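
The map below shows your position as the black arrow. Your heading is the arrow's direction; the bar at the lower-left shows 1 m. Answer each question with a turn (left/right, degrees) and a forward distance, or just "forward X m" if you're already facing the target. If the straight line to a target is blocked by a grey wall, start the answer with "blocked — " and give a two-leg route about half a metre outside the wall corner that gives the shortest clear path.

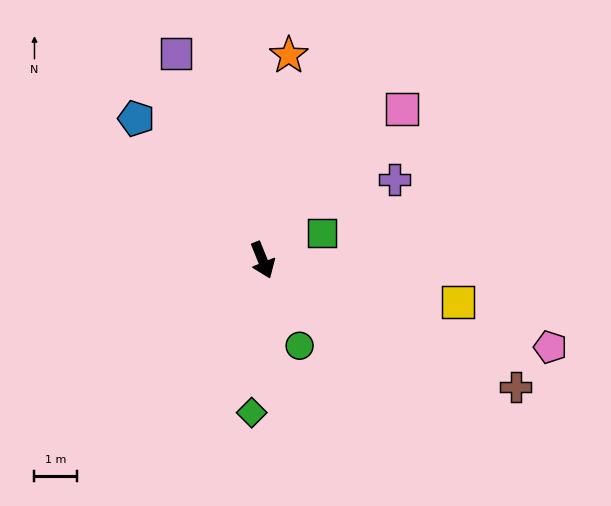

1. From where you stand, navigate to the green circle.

forward 2.2 m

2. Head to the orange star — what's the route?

turn left 151°, forward 4.8 m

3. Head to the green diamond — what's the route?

turn right 26°, forward 3.6 m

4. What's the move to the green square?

turn left 92°, forward 1.5 m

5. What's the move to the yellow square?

turn left 56°, forward 4.7 m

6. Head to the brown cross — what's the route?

turn left 41°, forward 6.7 m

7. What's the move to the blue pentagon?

turn right 160°, forward 4.5 m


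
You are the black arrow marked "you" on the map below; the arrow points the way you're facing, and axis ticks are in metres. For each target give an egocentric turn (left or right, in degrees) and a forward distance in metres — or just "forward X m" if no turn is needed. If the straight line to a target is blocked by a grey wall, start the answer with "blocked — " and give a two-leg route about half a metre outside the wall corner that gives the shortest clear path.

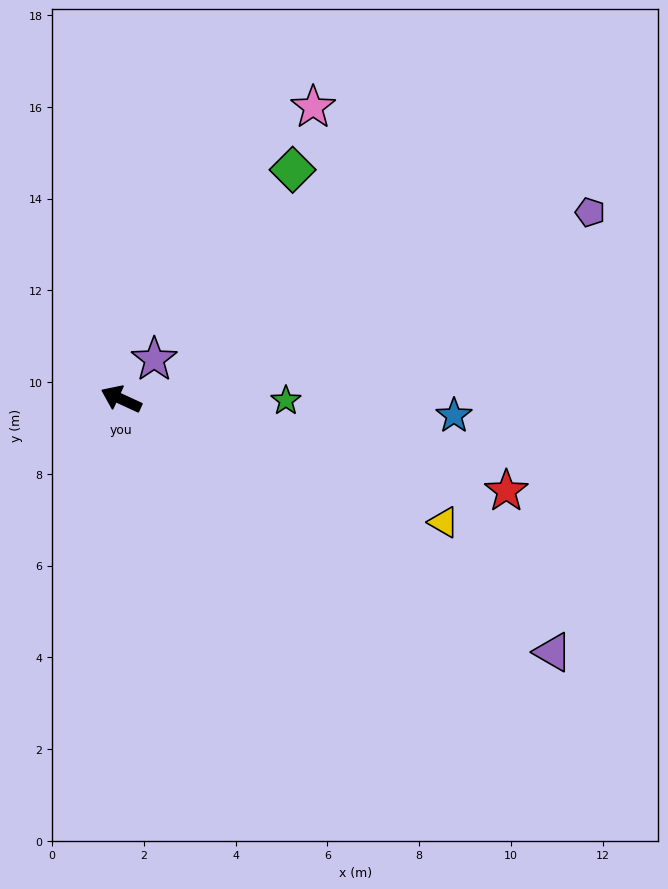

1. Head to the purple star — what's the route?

turn right 105°, forward 1.1 m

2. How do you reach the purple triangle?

turn left 174°, forward 10.9 m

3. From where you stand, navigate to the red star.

turn right 169°, forward 8.6 m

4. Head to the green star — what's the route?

turn right 156°, forward 3.6 m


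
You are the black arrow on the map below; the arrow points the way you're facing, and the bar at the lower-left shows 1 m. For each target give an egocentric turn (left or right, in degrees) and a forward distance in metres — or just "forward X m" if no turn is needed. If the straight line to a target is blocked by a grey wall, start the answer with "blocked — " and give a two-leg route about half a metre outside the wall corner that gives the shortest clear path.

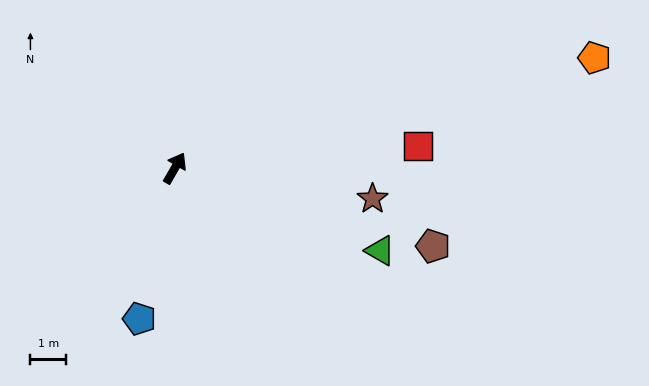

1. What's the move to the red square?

turn right 55°, forward 6.8 m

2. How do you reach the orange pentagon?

turn right 45°, forward 12.0 m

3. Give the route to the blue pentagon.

turn right 163°, forward 4.3 m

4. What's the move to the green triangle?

turn right 82°, forward 6.1 m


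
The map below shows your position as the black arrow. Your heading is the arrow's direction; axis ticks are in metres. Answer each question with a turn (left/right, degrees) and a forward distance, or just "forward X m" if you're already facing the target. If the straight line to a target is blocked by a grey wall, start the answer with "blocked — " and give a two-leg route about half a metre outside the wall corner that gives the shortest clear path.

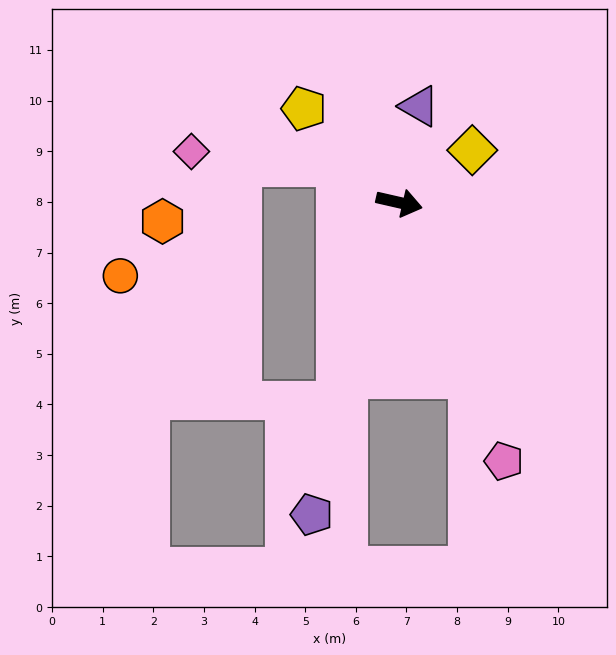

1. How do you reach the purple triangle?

turn left 91°, forward 1.9 m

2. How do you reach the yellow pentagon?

turn left 148°, forward 2.6 m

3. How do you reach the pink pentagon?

turn right 55°, forward 5.5 m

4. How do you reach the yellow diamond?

turn left 49°, forward 1.8 m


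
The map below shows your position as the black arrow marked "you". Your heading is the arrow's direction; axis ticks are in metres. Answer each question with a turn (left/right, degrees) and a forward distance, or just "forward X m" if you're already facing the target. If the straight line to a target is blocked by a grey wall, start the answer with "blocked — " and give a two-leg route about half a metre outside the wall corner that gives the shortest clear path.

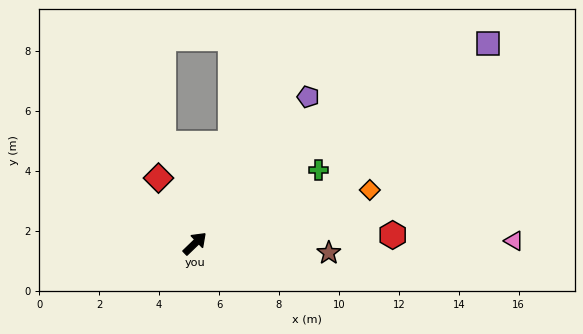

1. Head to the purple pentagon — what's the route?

turn left 8°, forward 6.2 m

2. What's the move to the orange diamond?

turn right 27°, forward 6.1 m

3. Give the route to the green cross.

turn right 13°, forward 4.8 m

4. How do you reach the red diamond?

turn left 75°, forward 2.5 m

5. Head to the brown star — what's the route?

turn right 48°, forward 4.5 m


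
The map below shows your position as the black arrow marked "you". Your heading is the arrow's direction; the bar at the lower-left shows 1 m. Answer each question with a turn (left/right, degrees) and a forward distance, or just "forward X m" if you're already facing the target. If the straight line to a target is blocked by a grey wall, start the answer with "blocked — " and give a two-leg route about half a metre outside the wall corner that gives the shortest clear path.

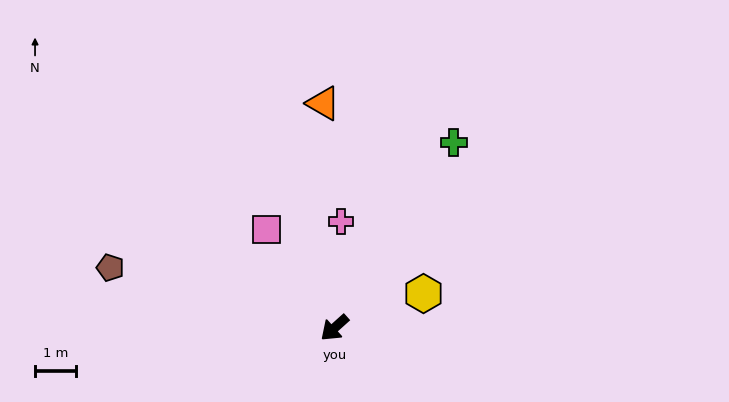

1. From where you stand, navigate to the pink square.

turn right 97°, forward 2.9 m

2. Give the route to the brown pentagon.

turn right 57°, forward 5.7 m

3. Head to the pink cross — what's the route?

turn right 135°, forward 2.6 m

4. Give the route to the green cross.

turn right 165°, forward 5.4 m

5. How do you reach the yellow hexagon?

turn left 159°, forward 2.3 m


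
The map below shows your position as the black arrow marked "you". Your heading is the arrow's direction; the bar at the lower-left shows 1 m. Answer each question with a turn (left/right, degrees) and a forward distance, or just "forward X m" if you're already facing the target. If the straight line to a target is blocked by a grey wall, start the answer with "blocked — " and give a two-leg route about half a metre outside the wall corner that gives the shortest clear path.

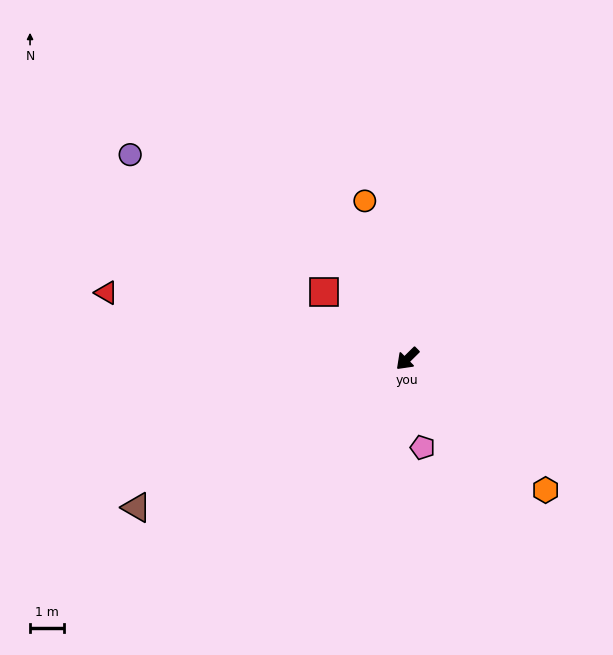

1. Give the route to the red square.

turn right 83°, forward 3.2 m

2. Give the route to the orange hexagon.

turn left 92°, forward 5.7 m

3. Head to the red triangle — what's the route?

turn right 57°, forward 9.2 m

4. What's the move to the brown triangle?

turn right 16°, forward 9.2 m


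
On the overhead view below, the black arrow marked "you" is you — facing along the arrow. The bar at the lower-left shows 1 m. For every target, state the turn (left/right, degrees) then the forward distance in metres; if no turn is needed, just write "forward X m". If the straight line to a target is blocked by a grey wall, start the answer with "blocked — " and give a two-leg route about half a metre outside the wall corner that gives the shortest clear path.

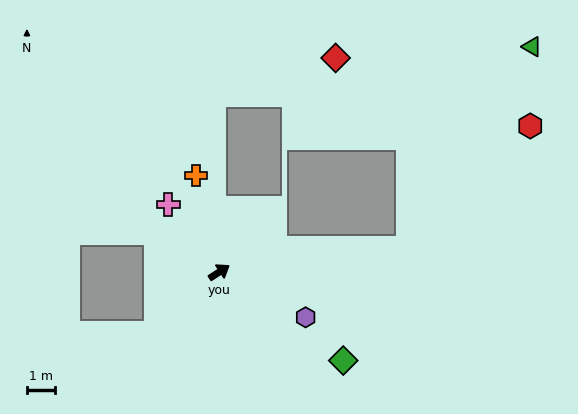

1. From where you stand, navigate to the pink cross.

turn left 94°, forward 3.0 m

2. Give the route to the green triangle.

blocked — turn right 26°, forward 6.7 m, then turn left 51°, forward 8.4 m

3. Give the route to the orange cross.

turn left 71°, forward 3.5 m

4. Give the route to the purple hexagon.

turn right 61°, forward 3.4 m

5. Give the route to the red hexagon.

blocked — turn right 26°, forward 6.7 m, then turn left 38°, forward 6.1 m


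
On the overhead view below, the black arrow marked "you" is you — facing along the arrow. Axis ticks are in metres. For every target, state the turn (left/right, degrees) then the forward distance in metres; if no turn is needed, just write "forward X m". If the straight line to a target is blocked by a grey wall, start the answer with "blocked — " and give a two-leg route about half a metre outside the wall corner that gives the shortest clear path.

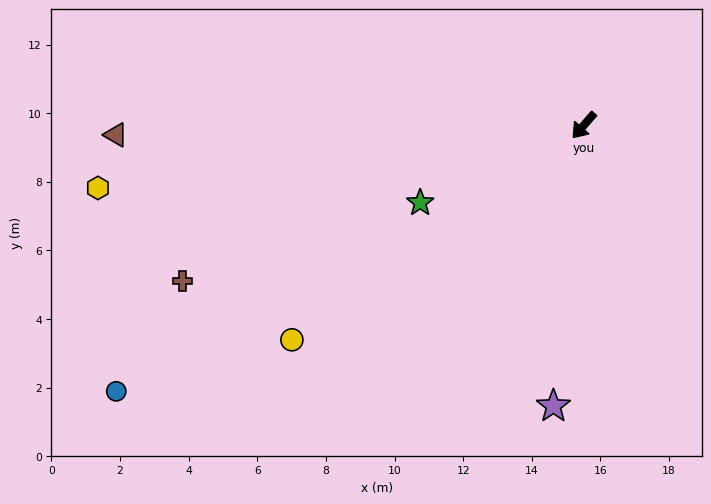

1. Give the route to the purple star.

turn left 35°, forward 8.2 m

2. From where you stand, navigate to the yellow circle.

turn right 13°, forward 10.6 m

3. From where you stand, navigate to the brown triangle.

turn right 48°, forward 13.6 m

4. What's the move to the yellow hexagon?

turn right 42°, forward 14.3 m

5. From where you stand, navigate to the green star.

turn right 24°, forward 5.3 m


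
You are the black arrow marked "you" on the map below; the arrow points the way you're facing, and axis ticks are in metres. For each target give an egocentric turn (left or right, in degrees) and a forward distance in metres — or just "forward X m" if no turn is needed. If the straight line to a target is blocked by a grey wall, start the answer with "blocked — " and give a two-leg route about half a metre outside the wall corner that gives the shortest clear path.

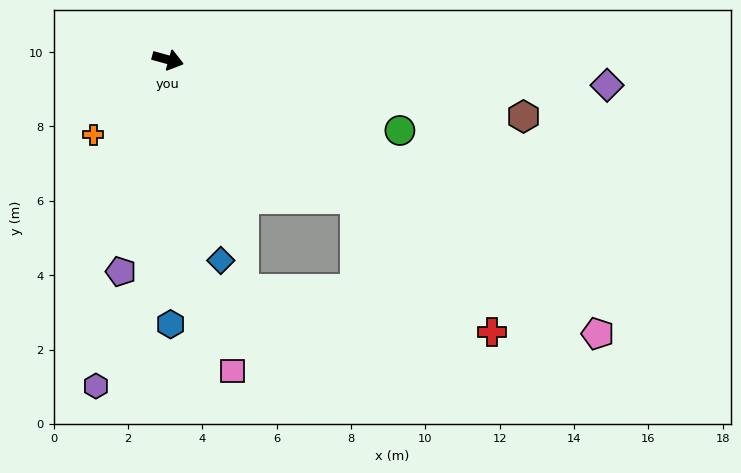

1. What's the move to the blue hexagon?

turn right 74°, forward 7.1 m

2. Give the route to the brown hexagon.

turn left 6°, forward 9.7 m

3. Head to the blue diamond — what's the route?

turn right 60°, forward 5.6 m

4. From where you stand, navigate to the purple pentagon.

turn right 87°, forward 5.8 m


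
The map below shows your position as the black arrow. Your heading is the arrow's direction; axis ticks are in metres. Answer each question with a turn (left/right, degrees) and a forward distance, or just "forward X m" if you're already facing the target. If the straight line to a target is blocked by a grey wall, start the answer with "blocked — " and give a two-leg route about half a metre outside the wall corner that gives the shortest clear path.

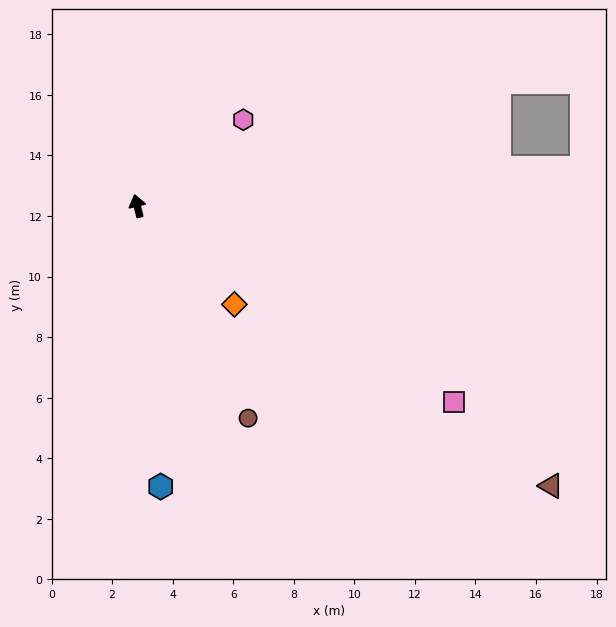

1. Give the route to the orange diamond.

turn right 149°, forward 4.6 m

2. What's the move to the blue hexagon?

turn left 171°, forward 9.3 m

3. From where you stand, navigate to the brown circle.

turn right 166°, forward 7.9 m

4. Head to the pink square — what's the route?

turn right 135°, forward 12.3 m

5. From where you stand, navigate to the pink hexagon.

turn right 64°, forward 4.5 m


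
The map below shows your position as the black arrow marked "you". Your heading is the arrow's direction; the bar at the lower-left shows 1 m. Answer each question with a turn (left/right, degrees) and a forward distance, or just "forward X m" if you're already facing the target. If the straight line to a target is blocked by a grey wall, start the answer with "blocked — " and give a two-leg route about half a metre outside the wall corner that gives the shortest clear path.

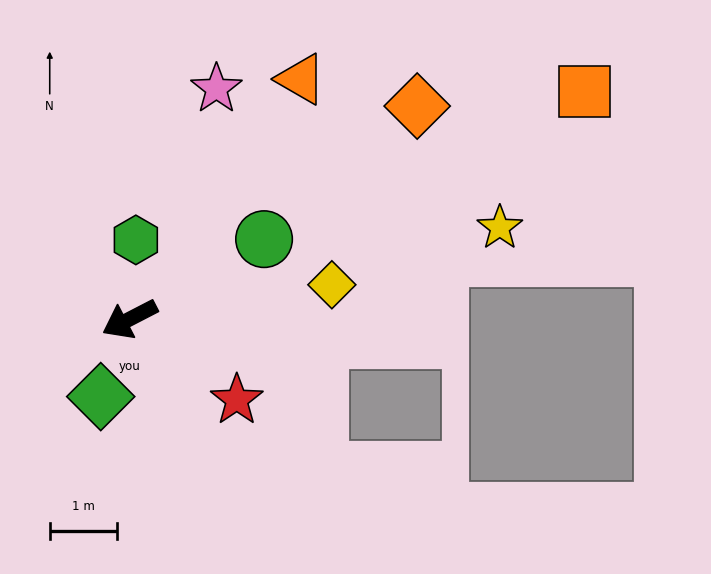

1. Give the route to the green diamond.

turn left 42°, forward 1.2 m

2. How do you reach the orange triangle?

turn right 153°, forward 4.4 m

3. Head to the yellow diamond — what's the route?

turn left 162°, forward 3.1 m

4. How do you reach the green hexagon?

turn right 122°, forward 1.2 m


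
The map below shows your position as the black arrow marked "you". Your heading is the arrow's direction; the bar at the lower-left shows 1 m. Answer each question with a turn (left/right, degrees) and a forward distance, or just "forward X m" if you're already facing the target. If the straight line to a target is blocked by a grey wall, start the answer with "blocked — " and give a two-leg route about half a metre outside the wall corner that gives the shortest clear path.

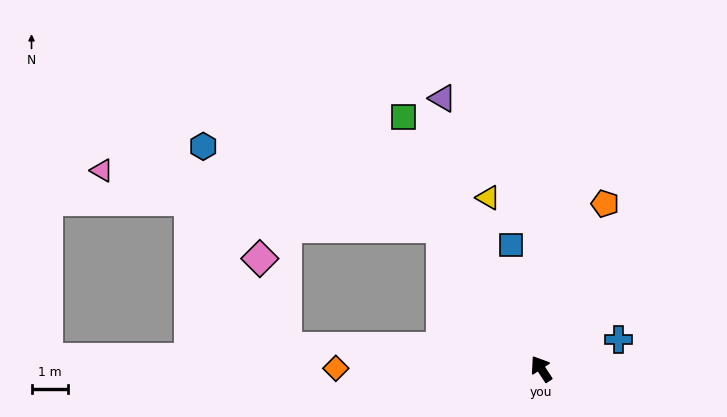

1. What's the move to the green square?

turn right 5°, forward 7.9 m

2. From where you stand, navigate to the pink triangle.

blocked — forward 4.8 m, then turn left 47°, forward 9.5 m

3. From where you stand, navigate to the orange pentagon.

turn right 55°, forward 4.9 m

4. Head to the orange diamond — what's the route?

turn left 56°, forward 5.7 m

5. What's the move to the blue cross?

turn right 102°, forward 2.3 m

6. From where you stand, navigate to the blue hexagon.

blocked — forward 4.8 m, then turn left 38°, forward 6.9 m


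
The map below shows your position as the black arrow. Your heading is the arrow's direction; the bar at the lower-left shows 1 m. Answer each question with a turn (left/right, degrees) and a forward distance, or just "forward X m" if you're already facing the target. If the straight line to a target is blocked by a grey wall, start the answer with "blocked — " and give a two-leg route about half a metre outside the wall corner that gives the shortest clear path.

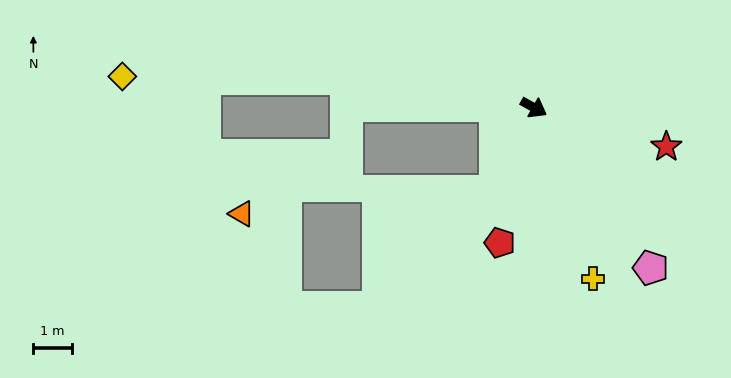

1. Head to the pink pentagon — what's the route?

turn right 25°, forward 5.1 m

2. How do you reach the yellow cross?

turn right 42°, forward 4.7 m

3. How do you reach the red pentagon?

turn right 75°, forward 3.6 m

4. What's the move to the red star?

turn left 13°, forward 3.6 m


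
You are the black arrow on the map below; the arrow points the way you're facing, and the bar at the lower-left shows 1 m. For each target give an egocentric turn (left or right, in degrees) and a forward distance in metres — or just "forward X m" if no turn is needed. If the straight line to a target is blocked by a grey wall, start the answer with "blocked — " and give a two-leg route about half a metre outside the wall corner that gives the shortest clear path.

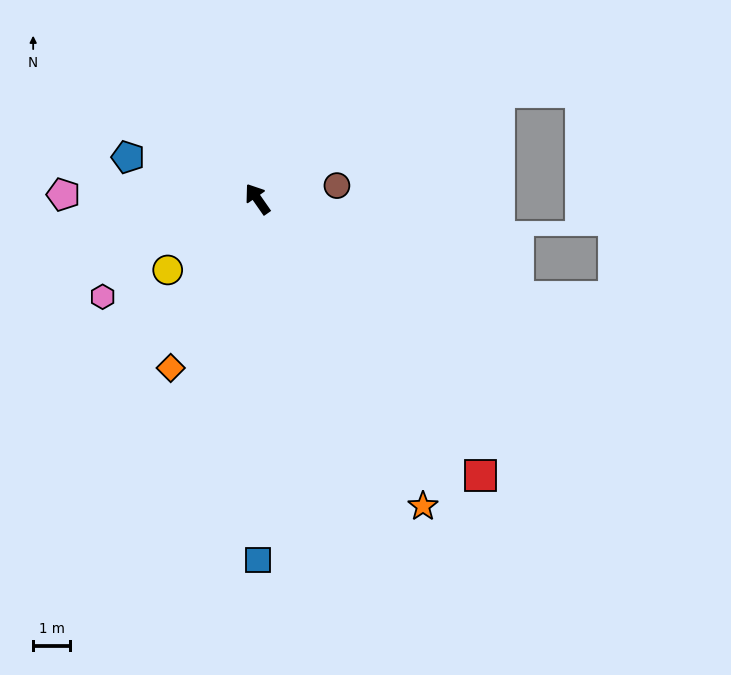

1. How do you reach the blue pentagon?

turn left 37°, forward 3.7 m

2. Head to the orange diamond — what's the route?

turn left 118°, forward 5.1 m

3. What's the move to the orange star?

turn left 173°, forward 9.4 m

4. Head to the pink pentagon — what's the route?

turn left 54°, forward 5.2 m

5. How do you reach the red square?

turn right 176°, forward 9.5 m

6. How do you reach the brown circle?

turn right 115°, forward 2.2 m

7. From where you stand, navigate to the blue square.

turn left 145°, forward 9.7 m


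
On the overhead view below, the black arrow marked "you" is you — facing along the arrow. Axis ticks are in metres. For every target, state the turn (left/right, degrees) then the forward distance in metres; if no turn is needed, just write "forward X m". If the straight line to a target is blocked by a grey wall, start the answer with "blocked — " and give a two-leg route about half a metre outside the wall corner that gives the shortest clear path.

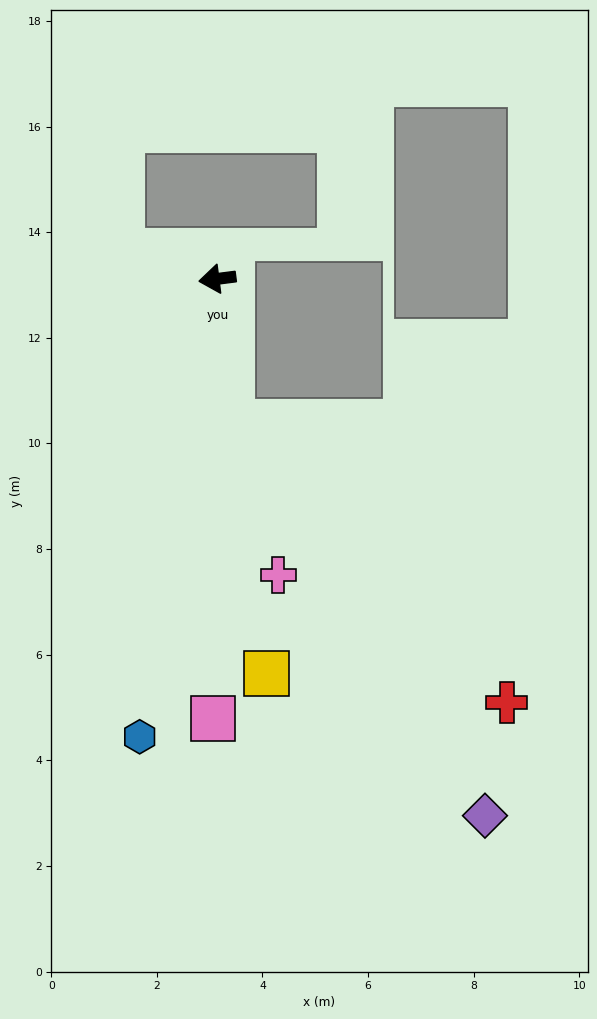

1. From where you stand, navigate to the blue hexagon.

turn left 73°, forward 8.8 m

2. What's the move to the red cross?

blocked — turn left 89°, forward 2.7 m, then turn left 38°, forward 7.4 m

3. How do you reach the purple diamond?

blocked — turn left 89°, forward 2.7 m, then turn left 26°, forward 8.9 m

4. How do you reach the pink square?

turn left 82°, forward 8.3 m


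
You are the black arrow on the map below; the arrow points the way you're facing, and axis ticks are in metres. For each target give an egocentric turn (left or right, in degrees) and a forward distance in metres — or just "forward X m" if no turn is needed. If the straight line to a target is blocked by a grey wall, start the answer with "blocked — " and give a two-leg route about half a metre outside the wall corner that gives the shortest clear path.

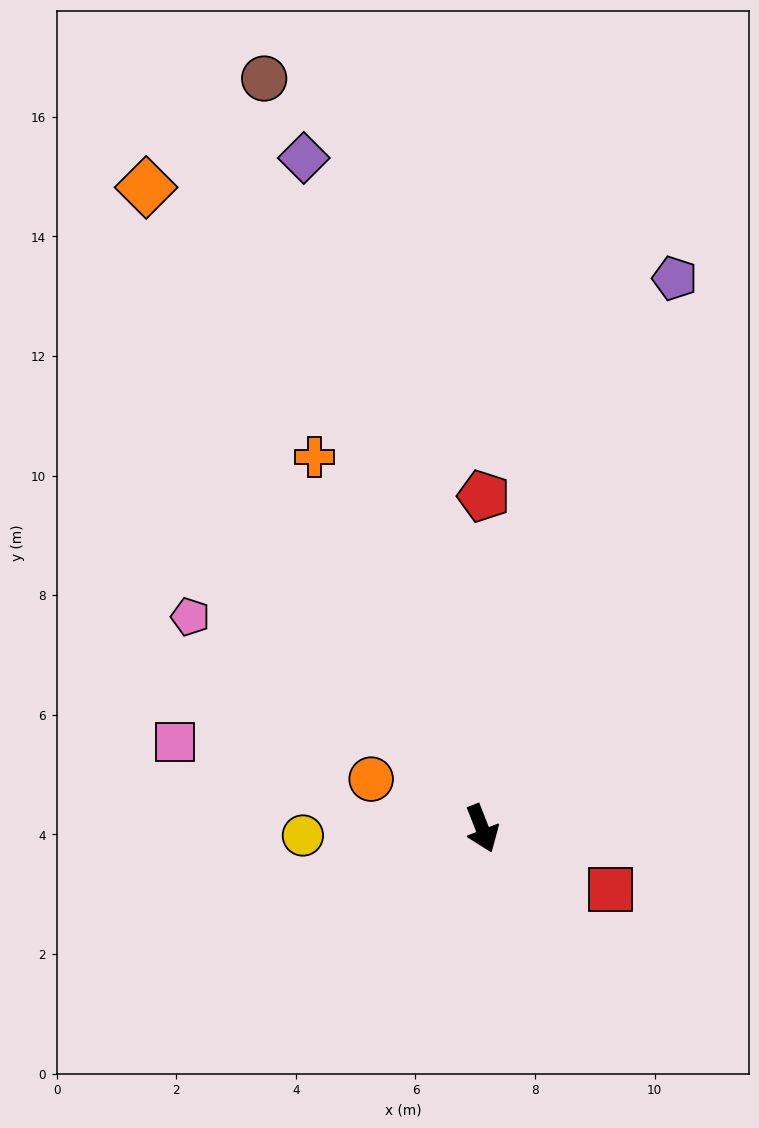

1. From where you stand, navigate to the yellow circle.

turn right 109°, forward 3.0 m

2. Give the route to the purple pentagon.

turn left 139°, forward 9.7 m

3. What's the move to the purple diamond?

turn left 174°, forward 11.6 m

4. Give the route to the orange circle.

turn right 135°, forward 2.0 m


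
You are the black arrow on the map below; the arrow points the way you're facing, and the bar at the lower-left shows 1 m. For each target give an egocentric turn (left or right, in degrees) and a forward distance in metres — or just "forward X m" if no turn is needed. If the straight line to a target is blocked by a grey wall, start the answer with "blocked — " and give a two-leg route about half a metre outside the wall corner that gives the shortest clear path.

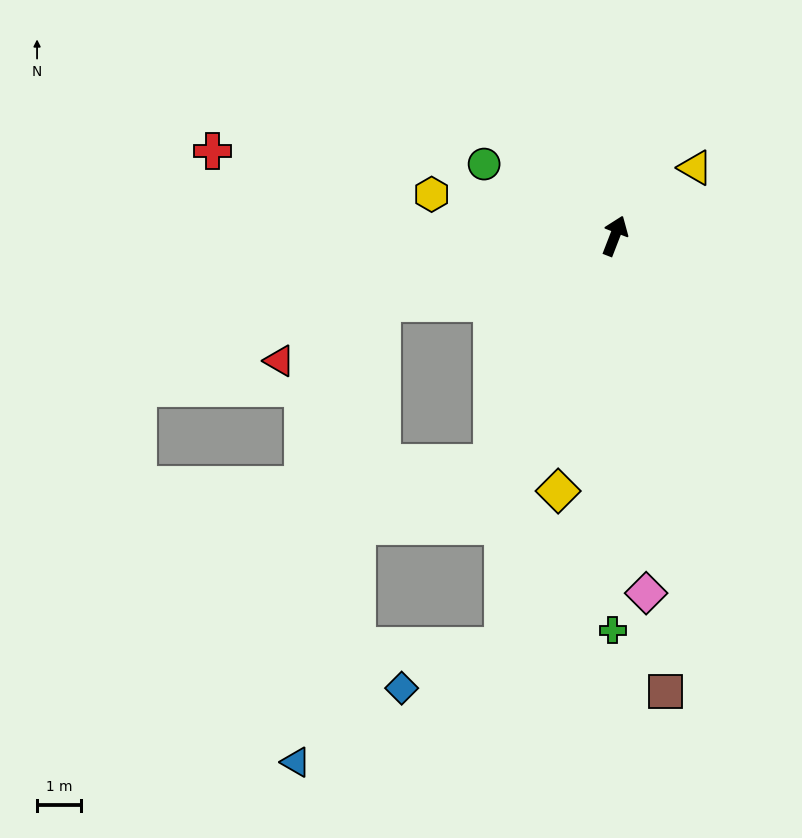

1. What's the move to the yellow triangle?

turn right 29°, forward 2.4 m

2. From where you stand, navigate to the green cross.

turn right 159°, forward 9.0 m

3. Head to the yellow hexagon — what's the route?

turn left 98°, forward 4.3 m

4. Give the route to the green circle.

turn left 82°, forward 3.4 m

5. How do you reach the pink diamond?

turn right 154°, forward 8.2 m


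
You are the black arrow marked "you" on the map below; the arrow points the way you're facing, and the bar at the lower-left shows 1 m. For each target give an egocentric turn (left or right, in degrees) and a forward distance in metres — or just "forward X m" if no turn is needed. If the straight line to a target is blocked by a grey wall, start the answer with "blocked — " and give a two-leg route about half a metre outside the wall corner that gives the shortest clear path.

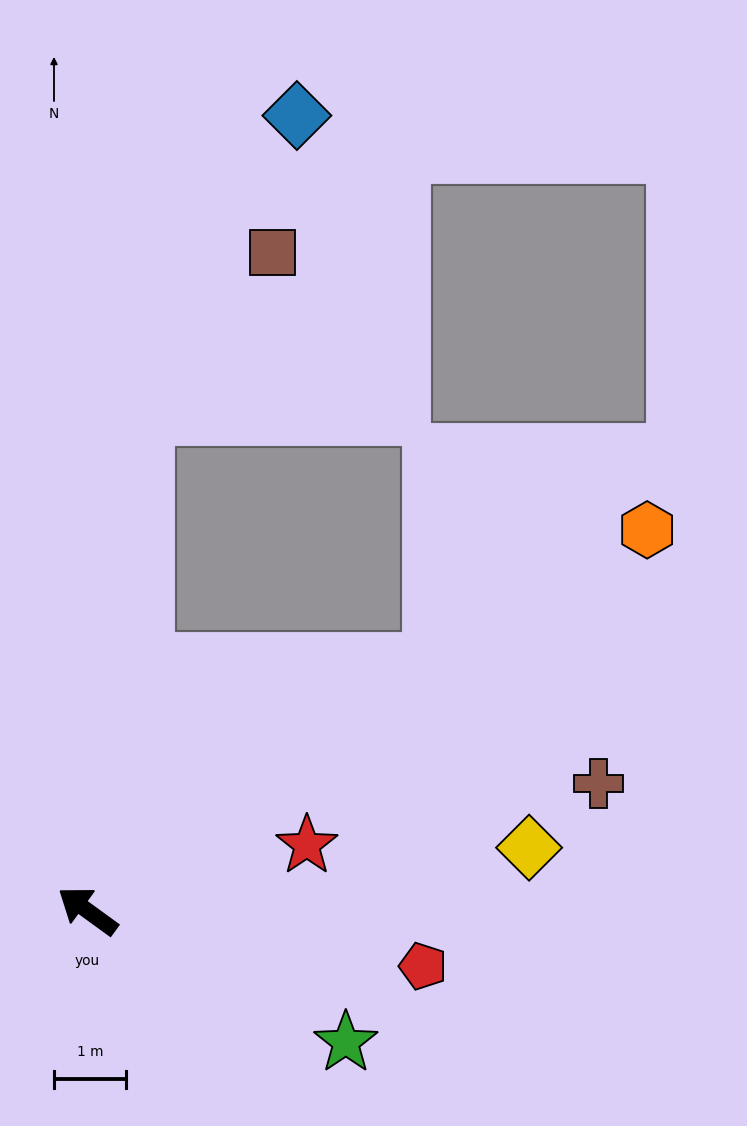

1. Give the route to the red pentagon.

turn right 153°, forward 4.7 m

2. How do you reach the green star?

turn right 171°, forward 4.0 m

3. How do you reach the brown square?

blocked — turn right 60°, forward 7.0 m, then turn right 32°, forward 2.9 m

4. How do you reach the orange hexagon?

turn right 110°, forward 9.5 m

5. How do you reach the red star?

turn right 127°, forward 3.2 m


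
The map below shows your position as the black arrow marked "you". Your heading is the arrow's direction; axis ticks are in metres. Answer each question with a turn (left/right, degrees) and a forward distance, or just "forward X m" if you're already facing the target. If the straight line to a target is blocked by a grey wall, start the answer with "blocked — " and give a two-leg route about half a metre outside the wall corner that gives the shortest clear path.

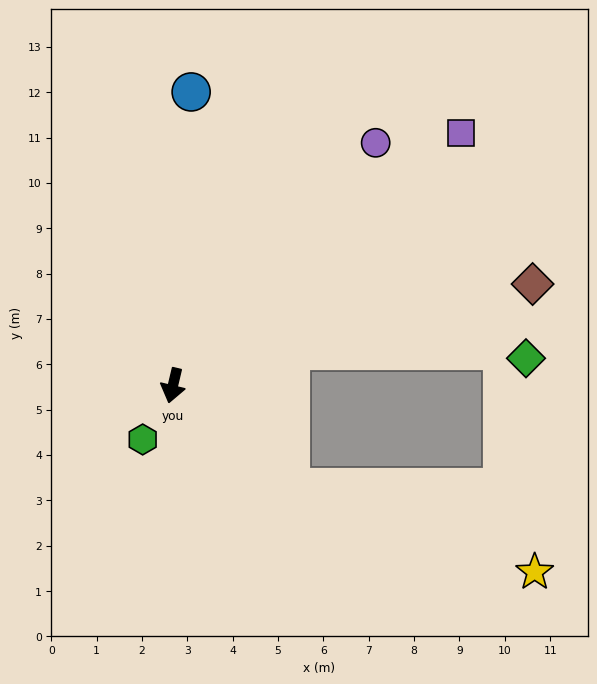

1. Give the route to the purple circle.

turn left 153°, forward 7.0 m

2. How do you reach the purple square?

turn left 145°, forward 8.4 m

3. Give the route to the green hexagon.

turn right 16°, forward 1.4 m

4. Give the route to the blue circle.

turn right 170°, forward 6.5 m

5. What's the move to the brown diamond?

turn left 119°, forward 8.2 m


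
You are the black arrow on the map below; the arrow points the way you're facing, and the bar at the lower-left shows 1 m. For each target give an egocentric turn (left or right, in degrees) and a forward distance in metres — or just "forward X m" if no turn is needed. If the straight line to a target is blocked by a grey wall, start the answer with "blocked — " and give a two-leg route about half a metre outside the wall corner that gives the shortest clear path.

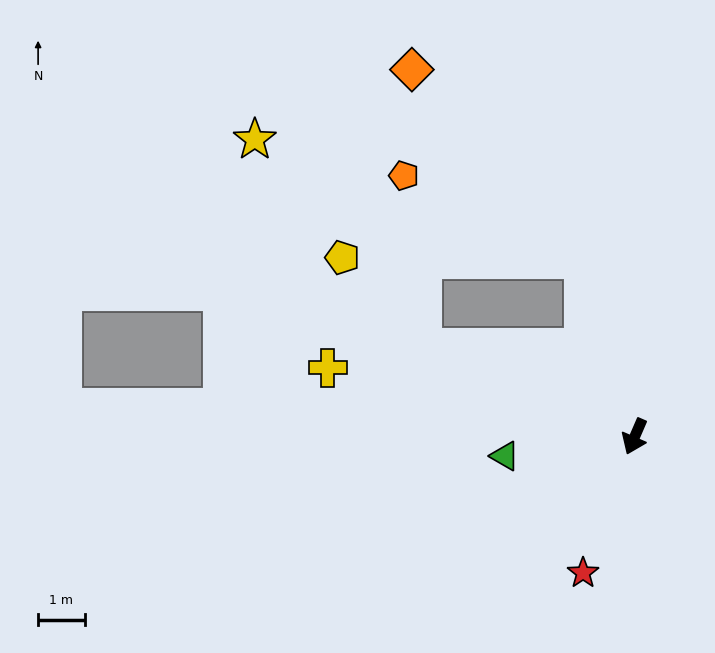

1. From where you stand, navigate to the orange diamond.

blocked — turn right 141°, forward 4.0 m, then turn left 27°, forward 5.5 m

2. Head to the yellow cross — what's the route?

turn right 79°, forward 6.7 m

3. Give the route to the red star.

turn left 3°, forward 3.1 m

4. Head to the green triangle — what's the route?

turn right 58°, forward 2.8 m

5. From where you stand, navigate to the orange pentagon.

blocked — turn right 141°, forward 4.0 m, then turn left 50°, forward 4.2 m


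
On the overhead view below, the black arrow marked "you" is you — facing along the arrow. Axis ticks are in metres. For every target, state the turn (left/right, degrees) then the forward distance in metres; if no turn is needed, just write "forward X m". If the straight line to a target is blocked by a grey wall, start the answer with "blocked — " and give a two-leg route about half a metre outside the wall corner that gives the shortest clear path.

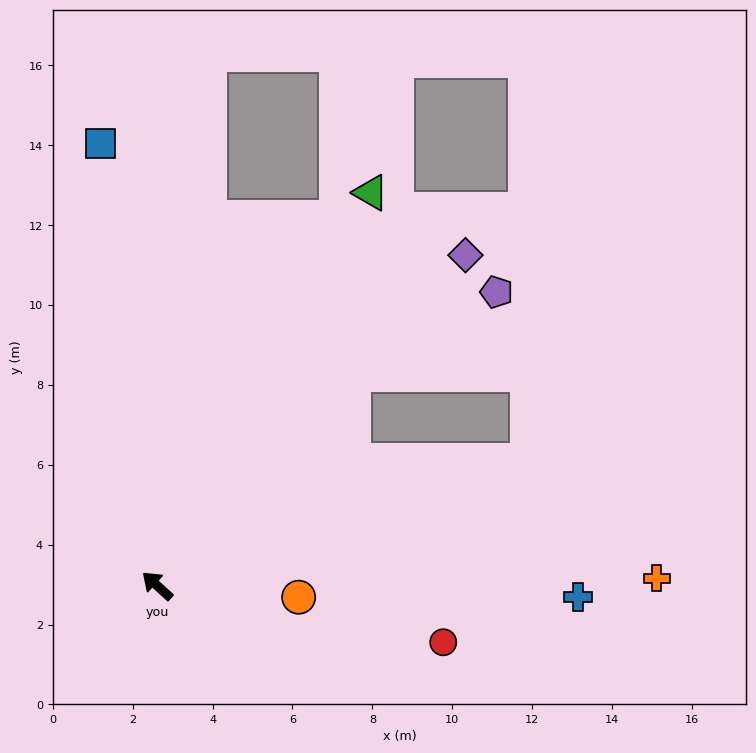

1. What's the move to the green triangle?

turn right 76°, forward 11.2 m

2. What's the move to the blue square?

turn right 41°, forward 11.2 m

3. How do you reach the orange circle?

turn right 142°, forward 3.6 m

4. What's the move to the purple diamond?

turn right 91°, forward 11.3 m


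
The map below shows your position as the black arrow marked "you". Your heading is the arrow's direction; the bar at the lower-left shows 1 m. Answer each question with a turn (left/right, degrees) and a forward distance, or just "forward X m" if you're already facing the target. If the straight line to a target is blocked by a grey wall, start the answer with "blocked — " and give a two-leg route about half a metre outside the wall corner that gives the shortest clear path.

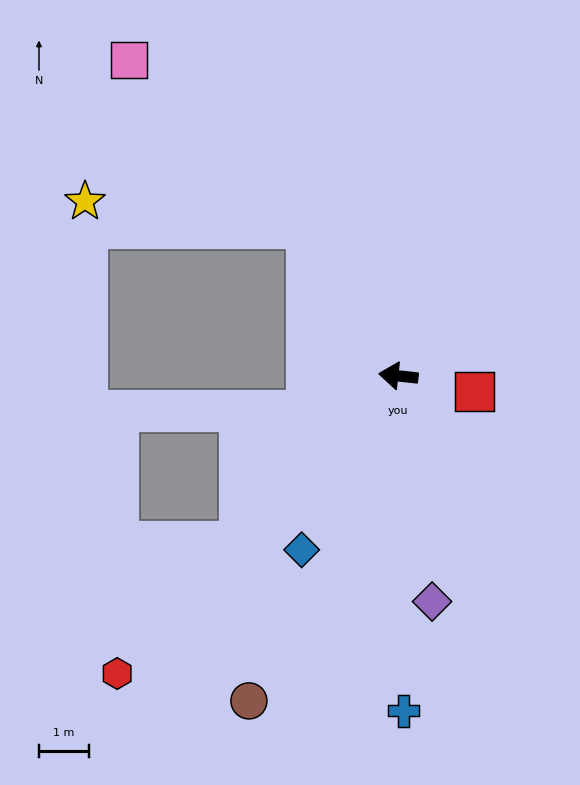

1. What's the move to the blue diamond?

turn left 67°, forward 4.0 m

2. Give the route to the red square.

turn left 175°, forward 1.6 m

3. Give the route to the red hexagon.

turn left 53°, forward 8.2 m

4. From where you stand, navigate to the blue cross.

turn left 97°, forward 6.7 m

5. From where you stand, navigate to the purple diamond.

turn left 105°, forward 4.6 m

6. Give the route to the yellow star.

blocked — turn right 52°, forward 3.5 m, then turn left 52°, forward 4.5 m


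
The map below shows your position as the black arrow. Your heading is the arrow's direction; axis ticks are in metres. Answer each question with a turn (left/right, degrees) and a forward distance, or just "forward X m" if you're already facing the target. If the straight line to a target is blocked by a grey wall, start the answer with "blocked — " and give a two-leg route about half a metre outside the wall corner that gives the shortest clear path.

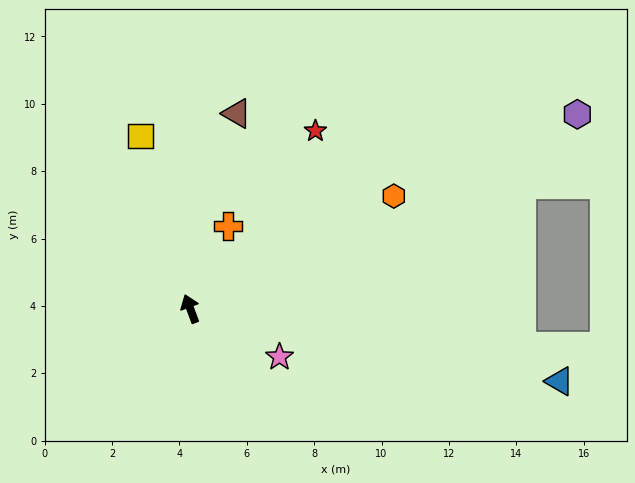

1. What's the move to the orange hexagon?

turn right 81°, forward 6.9 m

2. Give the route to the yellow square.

turn right 4°, forward 5.3 m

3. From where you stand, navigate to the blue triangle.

turn right 122°, forward 11.2 m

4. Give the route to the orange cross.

turn right 45°, forward 2.7 m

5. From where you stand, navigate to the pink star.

turn right 139°, forward 3.0 m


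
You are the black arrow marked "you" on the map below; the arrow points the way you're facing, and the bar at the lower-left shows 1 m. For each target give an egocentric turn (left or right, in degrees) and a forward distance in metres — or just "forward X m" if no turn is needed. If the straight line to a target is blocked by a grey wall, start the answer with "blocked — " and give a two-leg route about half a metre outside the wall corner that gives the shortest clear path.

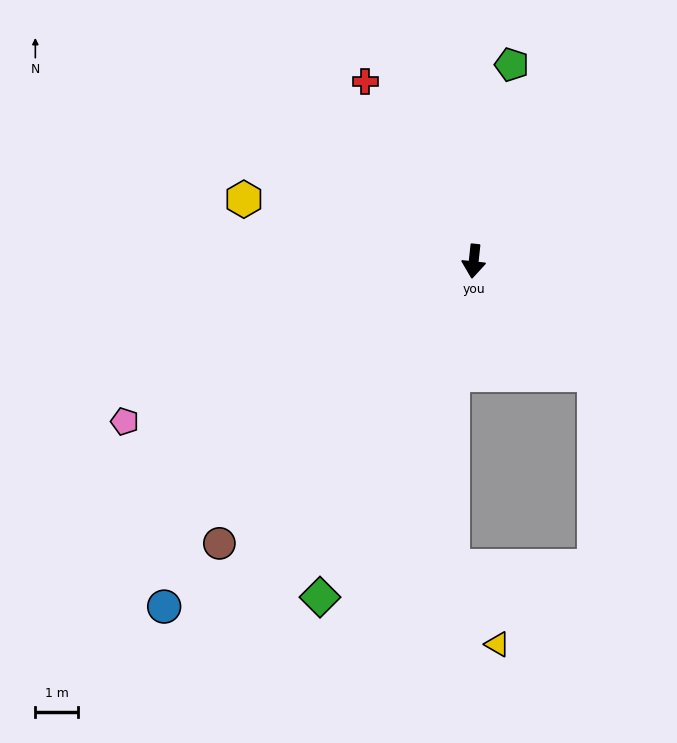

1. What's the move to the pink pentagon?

turn right 59°, forward 9.1 m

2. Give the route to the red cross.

turn right 143°, forward 5.0 m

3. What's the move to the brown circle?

turn right 36°, forward 9.0 m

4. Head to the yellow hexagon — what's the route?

turn right 99°, forward 5.6 m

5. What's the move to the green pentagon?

turn left 175°, forward 4.7 m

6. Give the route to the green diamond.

turn right 18°, forward 8.7 m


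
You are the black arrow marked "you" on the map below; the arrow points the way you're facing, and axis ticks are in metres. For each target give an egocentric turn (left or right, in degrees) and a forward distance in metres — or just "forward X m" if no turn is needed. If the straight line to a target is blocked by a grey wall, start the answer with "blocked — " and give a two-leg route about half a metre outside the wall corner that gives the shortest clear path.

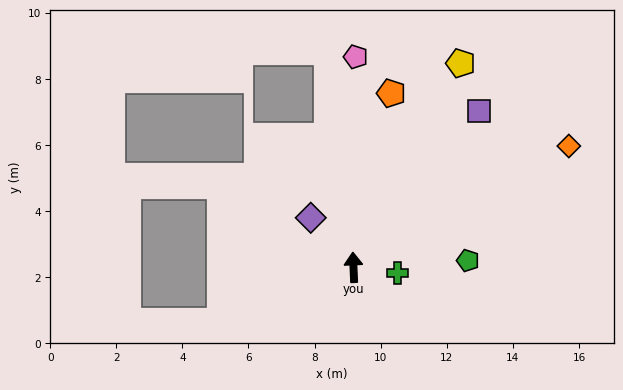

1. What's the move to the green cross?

turn right 100°, forward 1.3 m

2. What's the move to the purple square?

turn right 41°, forward 6.1 m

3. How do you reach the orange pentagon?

turn right 15°, forward 5.4 m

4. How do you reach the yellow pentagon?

turn right 30°, forward 7.0 m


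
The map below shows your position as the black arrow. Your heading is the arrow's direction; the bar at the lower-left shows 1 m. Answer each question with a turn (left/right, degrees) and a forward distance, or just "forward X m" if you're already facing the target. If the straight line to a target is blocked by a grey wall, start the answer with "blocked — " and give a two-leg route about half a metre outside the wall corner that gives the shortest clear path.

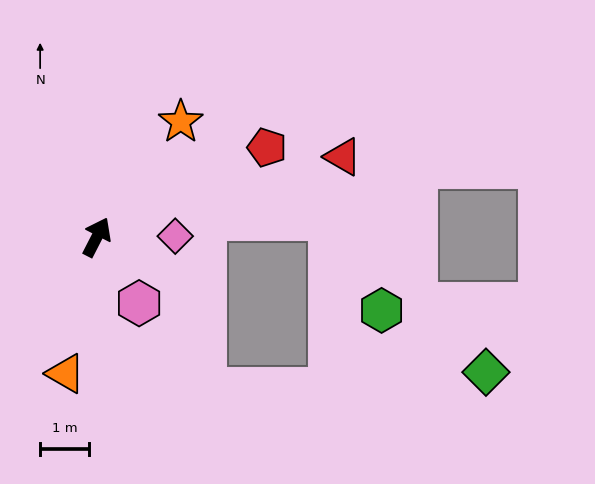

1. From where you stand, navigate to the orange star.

turn right 9°, forward 2.9 m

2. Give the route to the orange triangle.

turn right 166°, forward 2.8 m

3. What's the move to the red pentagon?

turn right 35°, forward 3.9 m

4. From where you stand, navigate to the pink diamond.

turn right 62°, forward 1.6 m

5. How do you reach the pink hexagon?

turn right 120°, forward 1.6 m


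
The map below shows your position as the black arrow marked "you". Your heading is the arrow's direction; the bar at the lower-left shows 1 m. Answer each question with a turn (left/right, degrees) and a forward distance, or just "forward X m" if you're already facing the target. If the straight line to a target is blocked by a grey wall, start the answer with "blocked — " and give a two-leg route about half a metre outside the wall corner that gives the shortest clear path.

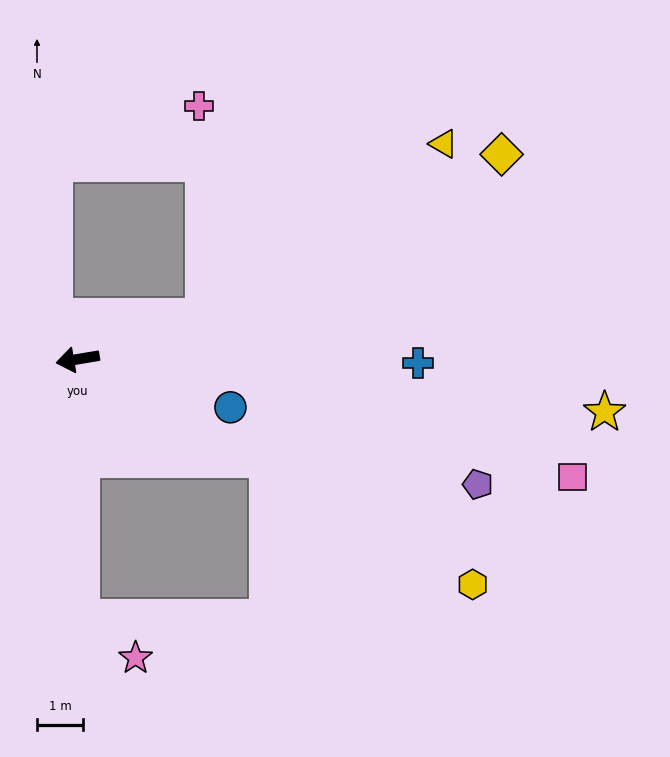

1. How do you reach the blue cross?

turn left 170°, forward 7.4 m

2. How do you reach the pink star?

blocked — turn left 81°, forward 5.6 m, then turn left 54°, forward 1.5 m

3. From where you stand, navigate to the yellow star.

turn left 165°, forward 11.5 m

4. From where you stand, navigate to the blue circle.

turn left 153°, forward 3.5 m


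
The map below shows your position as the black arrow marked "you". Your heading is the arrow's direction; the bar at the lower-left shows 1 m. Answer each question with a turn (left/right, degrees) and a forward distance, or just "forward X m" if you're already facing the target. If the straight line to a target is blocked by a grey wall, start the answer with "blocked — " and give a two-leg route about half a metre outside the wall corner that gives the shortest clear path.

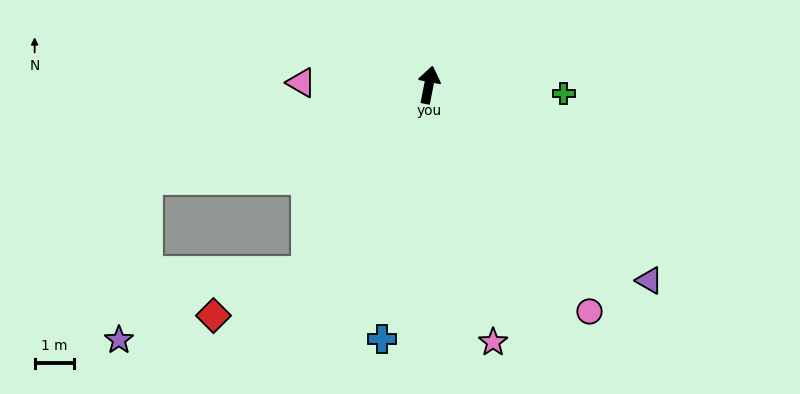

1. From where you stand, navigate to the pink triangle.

turn left 100°, forward 3.2 m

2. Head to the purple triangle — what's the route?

turn right 121°, forward 7.5 m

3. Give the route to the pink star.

turn right 155°, forward 6.7 m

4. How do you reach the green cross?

turn right 83°, forward 3.4 m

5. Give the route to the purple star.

blocked — turn left 119°, forward 7.6 m, then turn left 62°, forward 4.2 m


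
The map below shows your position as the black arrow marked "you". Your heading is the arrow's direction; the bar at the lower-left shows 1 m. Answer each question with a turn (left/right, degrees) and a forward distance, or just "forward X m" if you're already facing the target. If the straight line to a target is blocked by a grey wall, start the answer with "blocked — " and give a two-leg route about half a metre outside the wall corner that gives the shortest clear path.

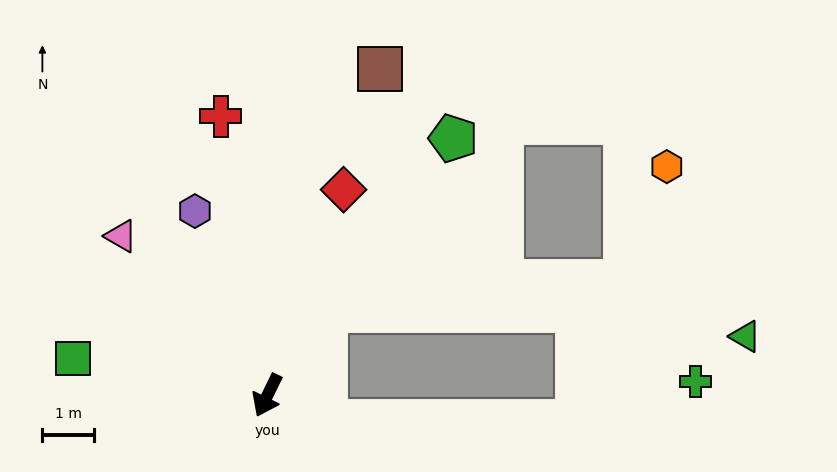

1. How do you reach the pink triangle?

turn right 111°, forward 4.2 m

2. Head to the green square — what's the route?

turn right 75°, forward 3.8 m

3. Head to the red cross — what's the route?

turn right 144°, forward 5.4 m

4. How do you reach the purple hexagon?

turn right 132°, forward 3.8 m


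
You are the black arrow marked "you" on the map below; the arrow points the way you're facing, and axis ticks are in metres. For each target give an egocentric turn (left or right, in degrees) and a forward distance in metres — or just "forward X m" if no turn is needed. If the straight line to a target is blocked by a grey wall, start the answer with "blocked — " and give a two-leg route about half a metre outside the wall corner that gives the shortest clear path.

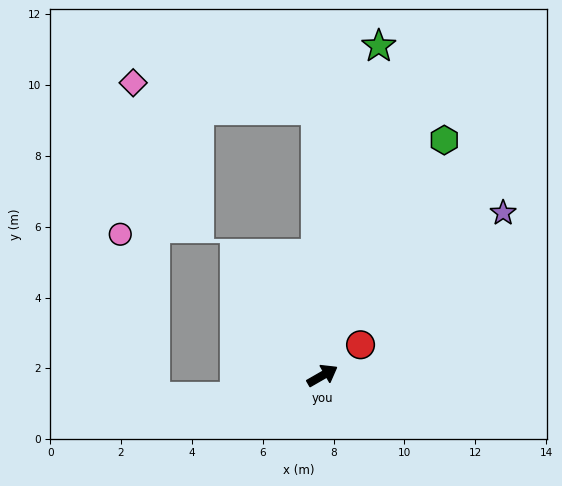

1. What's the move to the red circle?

turn left 9°, forward 1.4 m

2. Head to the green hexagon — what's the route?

turn left 33°, forward 7.5 m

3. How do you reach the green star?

turn left 50°, forward 9.4 m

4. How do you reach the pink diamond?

blocked — turn left 61°, forward 7.5 m, then turn left 81°, forward 5.2 m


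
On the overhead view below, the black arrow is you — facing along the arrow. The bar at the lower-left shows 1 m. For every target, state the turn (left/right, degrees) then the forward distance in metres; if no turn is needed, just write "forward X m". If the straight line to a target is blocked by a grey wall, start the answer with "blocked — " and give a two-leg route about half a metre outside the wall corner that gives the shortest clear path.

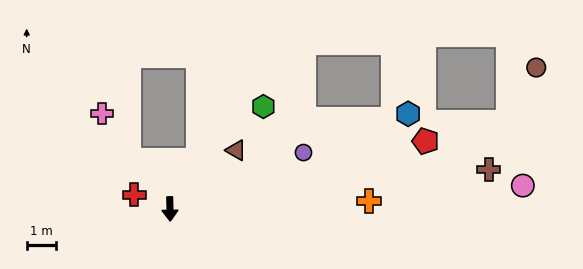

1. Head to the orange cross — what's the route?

turn left 91°, forward 6.9 m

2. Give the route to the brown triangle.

turn left 130°, forward 3.1 m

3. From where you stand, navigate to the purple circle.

turn left 112°, forward 5.0 m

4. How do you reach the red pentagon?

turn left 104°, forward 9.1 m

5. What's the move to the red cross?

turn right 113°, forward 1.3 m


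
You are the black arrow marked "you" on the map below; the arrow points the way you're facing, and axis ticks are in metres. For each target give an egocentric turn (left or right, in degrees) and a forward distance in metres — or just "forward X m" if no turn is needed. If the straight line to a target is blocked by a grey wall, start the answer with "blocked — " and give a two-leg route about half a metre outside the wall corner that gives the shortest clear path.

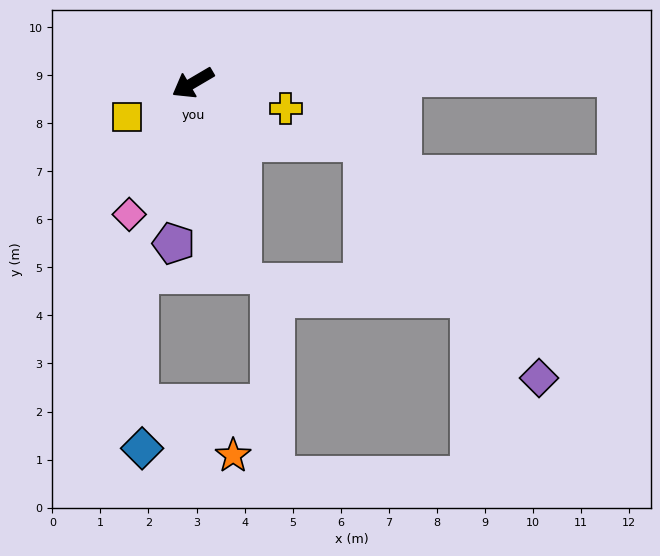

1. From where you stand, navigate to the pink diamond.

turn left 34°, forward 3.0 m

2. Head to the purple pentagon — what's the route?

turn left 53°, forward 3.4 m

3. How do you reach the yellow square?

turn right 3°, forward 1.5 m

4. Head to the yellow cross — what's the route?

turn left 134°, forward 2.0 m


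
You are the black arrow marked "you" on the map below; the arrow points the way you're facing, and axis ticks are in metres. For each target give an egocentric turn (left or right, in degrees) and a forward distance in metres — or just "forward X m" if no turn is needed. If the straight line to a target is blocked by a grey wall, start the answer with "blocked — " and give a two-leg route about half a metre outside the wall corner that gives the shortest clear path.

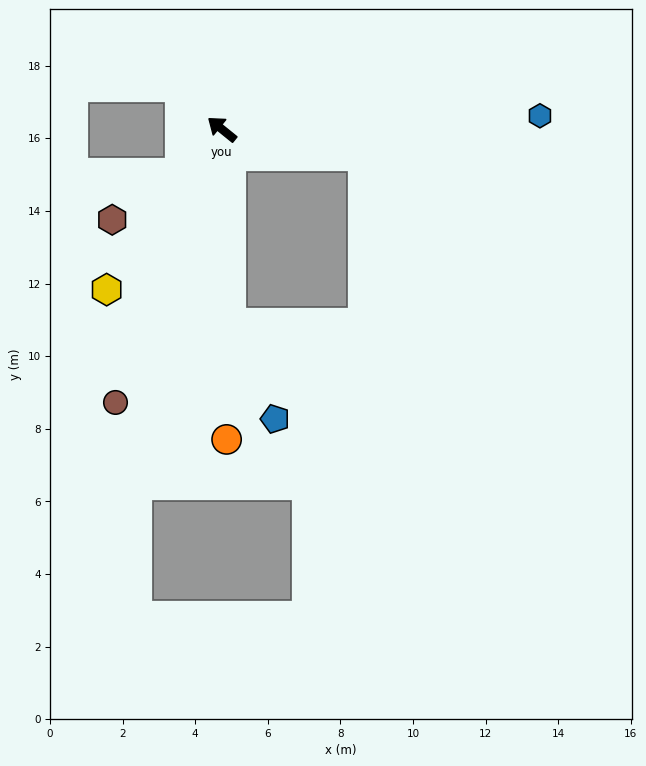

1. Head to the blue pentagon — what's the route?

blocked — turn left 132°, forward 5.4 m, then turn left 22°, forward 2.9 m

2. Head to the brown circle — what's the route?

turn left 108°, forward 8.1 m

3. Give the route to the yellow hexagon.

turn left 93°, forward 5.4 m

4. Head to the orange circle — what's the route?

turn left 130°, forward 8.5 m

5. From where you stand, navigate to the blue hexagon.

turn right 139°, forward 8.8 m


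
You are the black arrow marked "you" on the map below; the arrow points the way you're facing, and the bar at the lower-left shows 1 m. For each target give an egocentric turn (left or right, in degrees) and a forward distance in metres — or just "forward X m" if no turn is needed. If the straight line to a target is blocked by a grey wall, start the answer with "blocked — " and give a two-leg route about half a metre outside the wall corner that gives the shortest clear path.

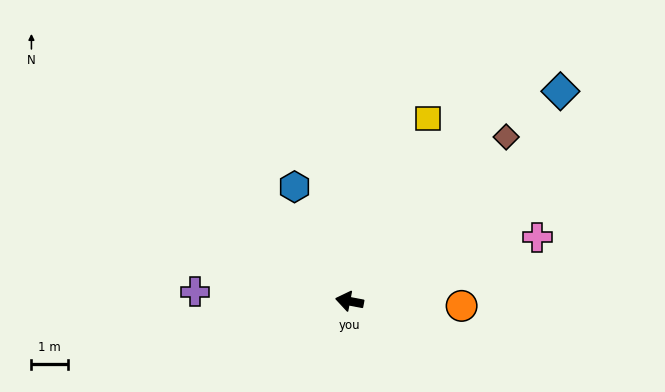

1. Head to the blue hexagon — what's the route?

turn right 54°, forward 3.5 m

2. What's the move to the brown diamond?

turn right 123°, forward 6.2 m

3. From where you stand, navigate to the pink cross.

turn right 150°, forward 5.4 m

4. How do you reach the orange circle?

turn right 172°, forward 3.1 m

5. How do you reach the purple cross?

turn left 7°, forward 4.2 m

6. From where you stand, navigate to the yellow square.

turn right 102°, forward 5.4 m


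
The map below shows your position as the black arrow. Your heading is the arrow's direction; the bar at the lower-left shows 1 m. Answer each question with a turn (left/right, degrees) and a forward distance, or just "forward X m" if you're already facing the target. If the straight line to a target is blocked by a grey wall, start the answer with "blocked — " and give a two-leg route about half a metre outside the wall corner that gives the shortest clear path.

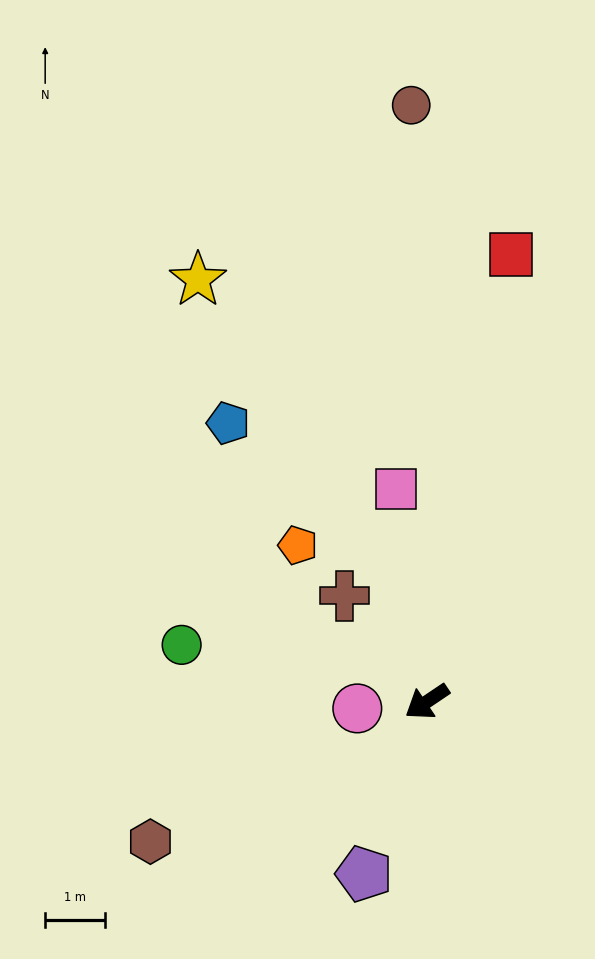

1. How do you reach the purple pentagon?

turn left 36°, forward 3.1 m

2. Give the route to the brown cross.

turn right 86°, forward 2.2 m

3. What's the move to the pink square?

turn right 116°, forward 3.6 m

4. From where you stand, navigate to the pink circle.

turn right 28°, forward 1.2 m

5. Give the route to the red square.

turn right 135°, forward 7.6 m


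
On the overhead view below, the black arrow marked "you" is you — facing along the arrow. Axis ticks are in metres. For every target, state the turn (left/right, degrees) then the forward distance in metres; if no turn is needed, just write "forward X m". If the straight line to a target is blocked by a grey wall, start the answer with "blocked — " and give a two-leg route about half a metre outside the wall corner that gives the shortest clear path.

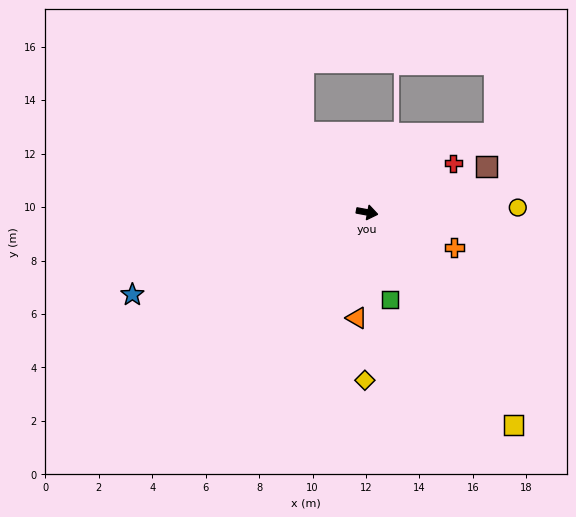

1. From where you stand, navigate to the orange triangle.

turn right 85°, forward 4.0 m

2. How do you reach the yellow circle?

turn left 12°, forward 5.6 m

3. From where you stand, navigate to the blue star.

turn right 150°, forward 9.3 m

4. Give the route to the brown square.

turn left 32°, forward 4.8 m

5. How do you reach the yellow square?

turn right 45°, forward 9.7 m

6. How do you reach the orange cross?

turn right 12°, forward 3.5 m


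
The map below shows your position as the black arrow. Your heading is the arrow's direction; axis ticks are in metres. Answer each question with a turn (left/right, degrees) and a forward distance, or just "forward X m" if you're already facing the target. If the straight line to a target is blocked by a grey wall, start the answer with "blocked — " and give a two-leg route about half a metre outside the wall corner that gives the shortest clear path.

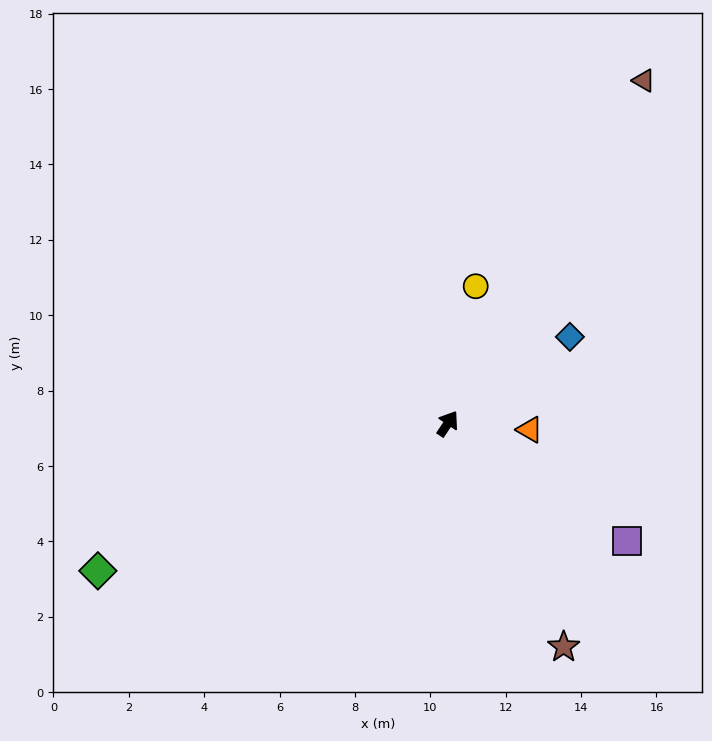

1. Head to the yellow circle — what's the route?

turn left 22°, forward 3.7 m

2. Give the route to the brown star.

turn right 119°, forward 6.7 m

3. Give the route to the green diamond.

turn left 147°, forward 10.1 m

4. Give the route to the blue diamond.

turn right 21°, forward 4.0 m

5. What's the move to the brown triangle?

turn left 4°, forward 10.5 m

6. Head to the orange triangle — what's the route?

turn right 61°, forward 2.2 m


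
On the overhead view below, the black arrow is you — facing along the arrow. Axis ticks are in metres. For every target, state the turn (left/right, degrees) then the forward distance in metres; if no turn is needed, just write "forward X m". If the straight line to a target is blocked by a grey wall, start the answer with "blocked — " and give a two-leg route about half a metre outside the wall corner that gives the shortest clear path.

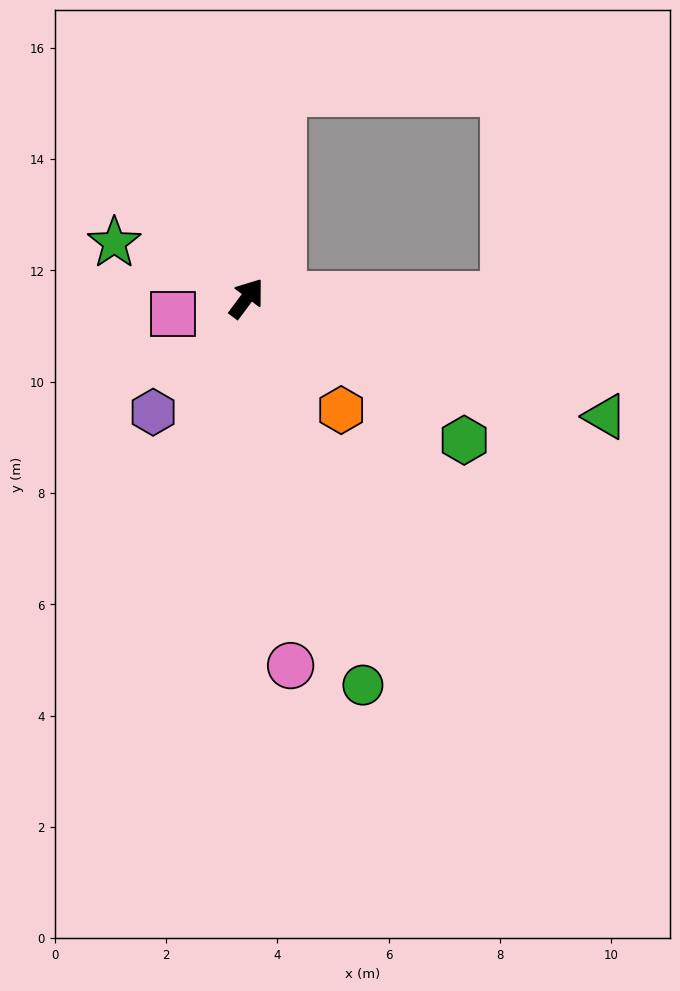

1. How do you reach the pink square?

turn left 139°, forward 1.3 m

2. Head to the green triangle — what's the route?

turn right 71°, forward 6.8 m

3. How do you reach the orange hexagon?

turn right 103°, forward 2.6 m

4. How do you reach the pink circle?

turn right 136°, forward 6.6 m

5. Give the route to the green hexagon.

turn right 86°, forward 4.7 m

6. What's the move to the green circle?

turn right 127°, forward 7.3 m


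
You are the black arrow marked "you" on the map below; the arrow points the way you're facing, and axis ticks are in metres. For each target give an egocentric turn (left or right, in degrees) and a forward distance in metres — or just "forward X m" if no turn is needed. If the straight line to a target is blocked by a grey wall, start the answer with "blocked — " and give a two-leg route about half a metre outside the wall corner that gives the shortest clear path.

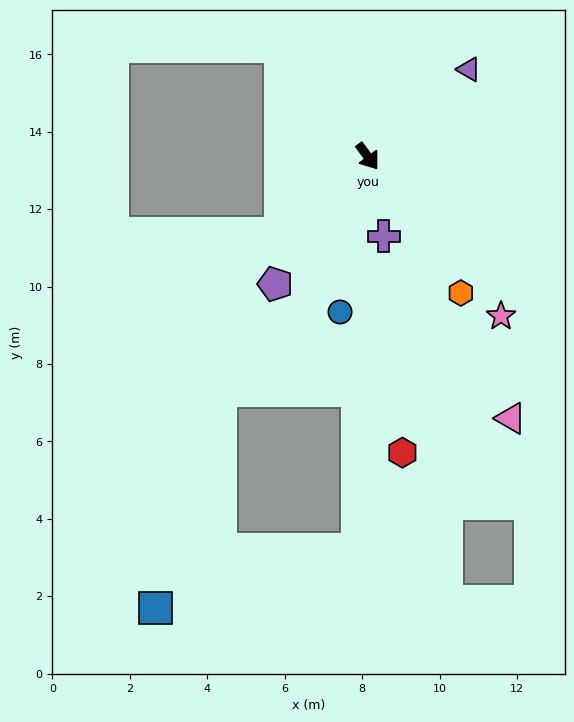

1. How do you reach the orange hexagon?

turn right 2°, forward 4.3 m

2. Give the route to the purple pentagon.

turn right 72°, forward 4.1 m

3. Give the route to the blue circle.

turn right 47°, forward 4.1 m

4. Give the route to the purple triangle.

turn left 94°, forward 3.4 m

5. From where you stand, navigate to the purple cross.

turn right 25°, forward 2.1 m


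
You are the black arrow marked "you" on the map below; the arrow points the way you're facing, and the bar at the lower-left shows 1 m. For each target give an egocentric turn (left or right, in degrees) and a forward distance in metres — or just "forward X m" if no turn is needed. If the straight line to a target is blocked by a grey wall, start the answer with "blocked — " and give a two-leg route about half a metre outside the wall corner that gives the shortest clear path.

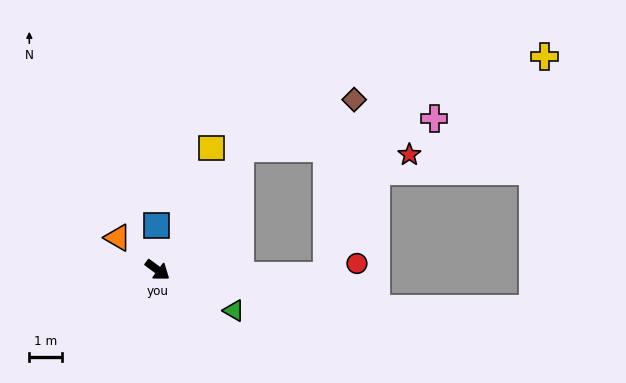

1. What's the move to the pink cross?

blocked — turn left 93°, forward 4.5 m, then turn right 48°, forward 6.0 m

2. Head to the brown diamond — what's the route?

blocked — turn left 93°, forward 4.5 m, then turn right 33°, forward 3.8 m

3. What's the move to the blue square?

turn left 128°, forward 1.4 m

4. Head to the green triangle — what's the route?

turn left 9°, forward 2.6 m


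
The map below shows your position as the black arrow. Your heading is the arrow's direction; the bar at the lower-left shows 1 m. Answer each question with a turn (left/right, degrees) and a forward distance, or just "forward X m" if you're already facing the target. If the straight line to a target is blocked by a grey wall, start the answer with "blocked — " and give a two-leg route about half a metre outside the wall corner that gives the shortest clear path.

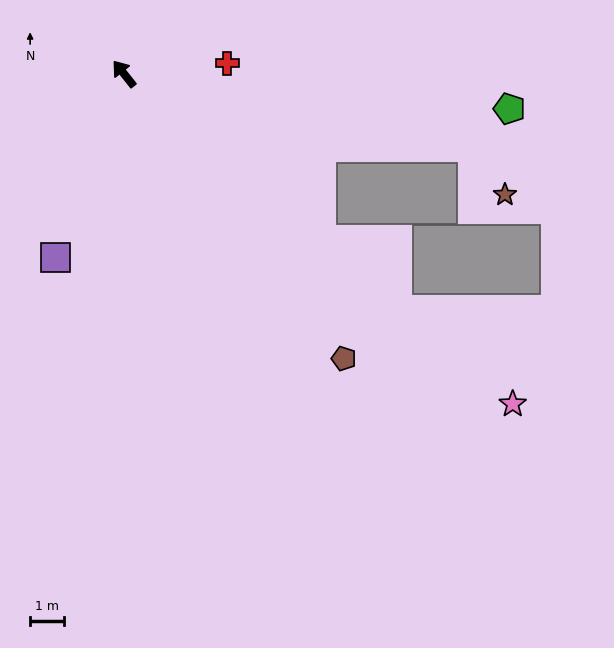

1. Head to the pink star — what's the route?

turn right 169°, forward 15.2 m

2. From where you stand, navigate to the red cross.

turn right 123°, forward 3.1 m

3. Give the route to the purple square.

turn left 121°, forward 5.8 m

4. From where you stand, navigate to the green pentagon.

turn right 134°, forward 11.5 m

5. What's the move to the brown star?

blocked — turn right 141°, forward 10.6 m, then turn right 42°, forward 1.7 m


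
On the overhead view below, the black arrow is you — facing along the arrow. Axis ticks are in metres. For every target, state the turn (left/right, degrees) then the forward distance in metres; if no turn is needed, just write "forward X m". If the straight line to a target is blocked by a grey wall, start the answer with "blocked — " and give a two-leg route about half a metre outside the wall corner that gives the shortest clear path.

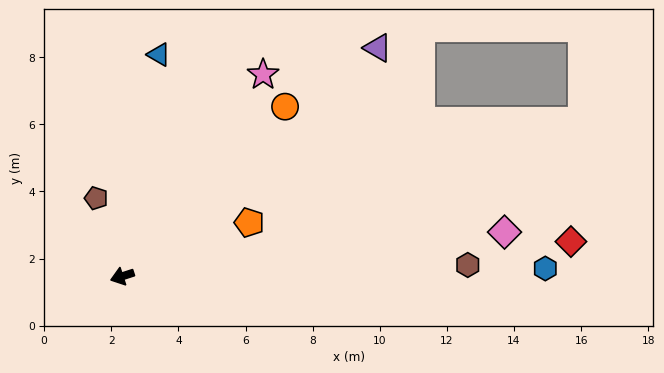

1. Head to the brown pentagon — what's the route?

turn right 90°, forward 2.5 m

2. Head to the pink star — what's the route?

turn right 143°, forward 7.3 m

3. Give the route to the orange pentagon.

turn right 175°, forward 4.1 m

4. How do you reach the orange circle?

turn right 152°, forward 7.0 m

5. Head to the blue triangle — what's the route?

turn right 117°, forward 6.7 m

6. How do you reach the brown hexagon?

turn left 164°, forward 10.3 m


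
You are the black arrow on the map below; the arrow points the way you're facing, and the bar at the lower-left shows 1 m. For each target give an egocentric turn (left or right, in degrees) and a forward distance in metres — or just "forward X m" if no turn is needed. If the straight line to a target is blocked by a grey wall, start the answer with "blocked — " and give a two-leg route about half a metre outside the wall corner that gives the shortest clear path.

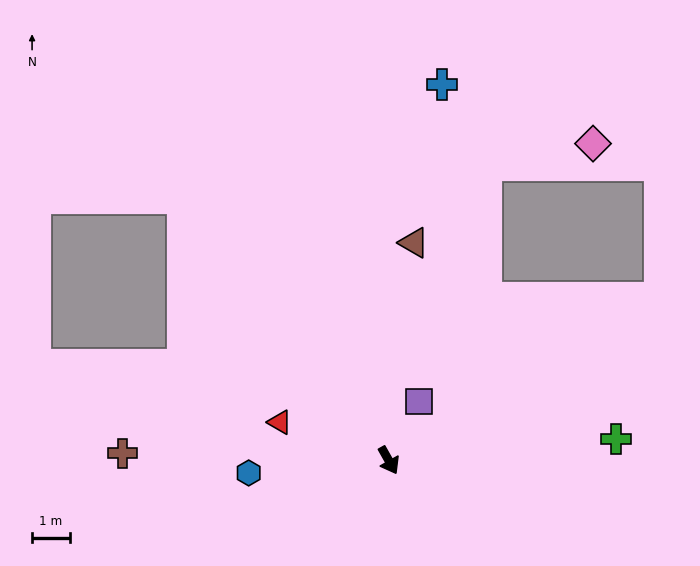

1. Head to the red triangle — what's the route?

turn right 139°, forward 3.1 m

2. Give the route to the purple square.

turn left 123°, forward 1.8 m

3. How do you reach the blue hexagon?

turn right 114°, forward 3.8 m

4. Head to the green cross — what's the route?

turn left 66°, forward 6.1 m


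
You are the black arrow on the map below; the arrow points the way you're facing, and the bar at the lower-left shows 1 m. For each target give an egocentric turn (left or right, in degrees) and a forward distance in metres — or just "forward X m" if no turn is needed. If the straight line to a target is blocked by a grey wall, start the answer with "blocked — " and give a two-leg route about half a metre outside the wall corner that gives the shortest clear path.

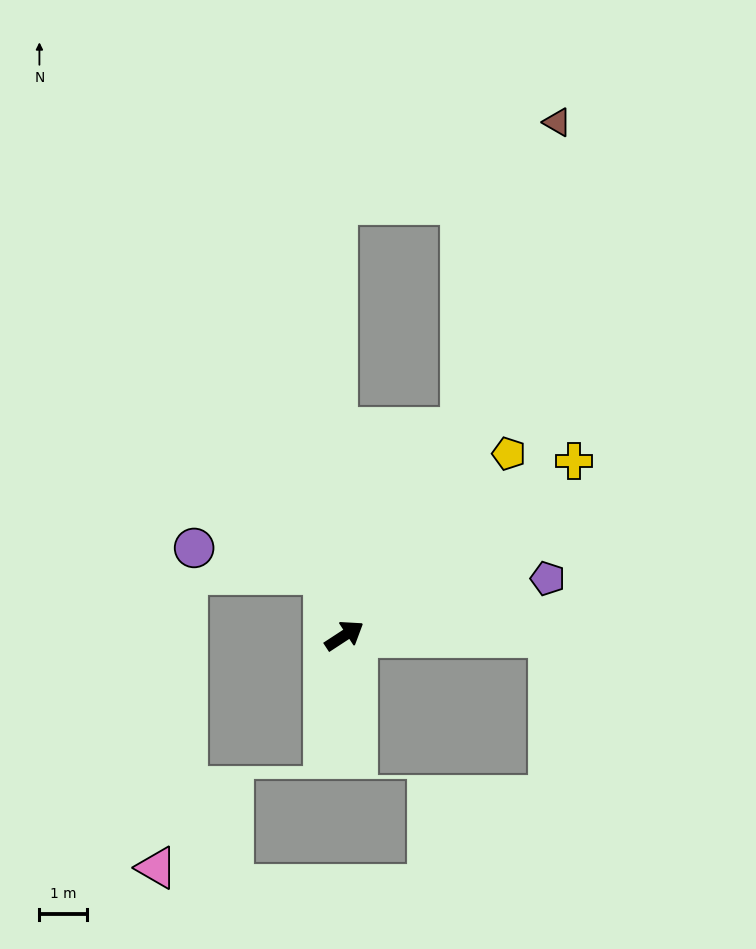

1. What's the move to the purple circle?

blocked — turn left 76°, forward 1.4 m, then turn left 59°, forward 2.8 m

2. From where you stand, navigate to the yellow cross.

turn left 4°, forward 6.1 m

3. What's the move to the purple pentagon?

turn right 18°, forward 4.5 m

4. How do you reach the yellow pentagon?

turn left 15°, forward 5.2 m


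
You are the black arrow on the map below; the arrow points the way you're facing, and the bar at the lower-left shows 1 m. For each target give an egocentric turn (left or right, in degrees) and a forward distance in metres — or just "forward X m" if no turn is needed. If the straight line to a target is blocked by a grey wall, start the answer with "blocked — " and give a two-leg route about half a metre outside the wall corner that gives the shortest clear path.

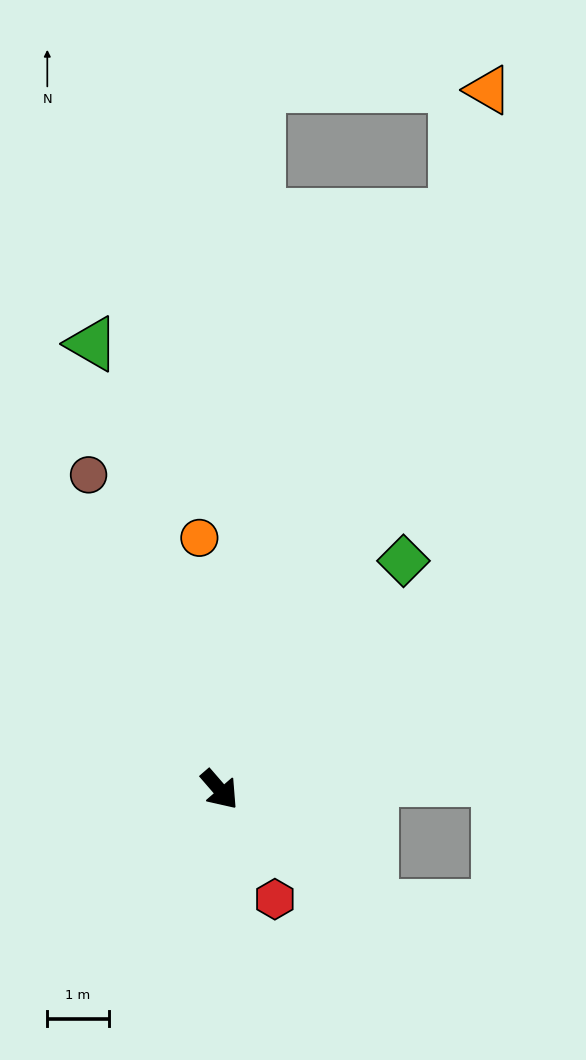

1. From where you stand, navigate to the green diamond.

turn left 100°, forward 4.8 m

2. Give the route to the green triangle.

turn left 155°, forward 7.5 m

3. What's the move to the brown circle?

turn left 162°, forward 5.5 m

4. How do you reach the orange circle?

turn left 144°, forward 4.1 m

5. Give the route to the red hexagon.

turn right 14°, forward 2.0 m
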